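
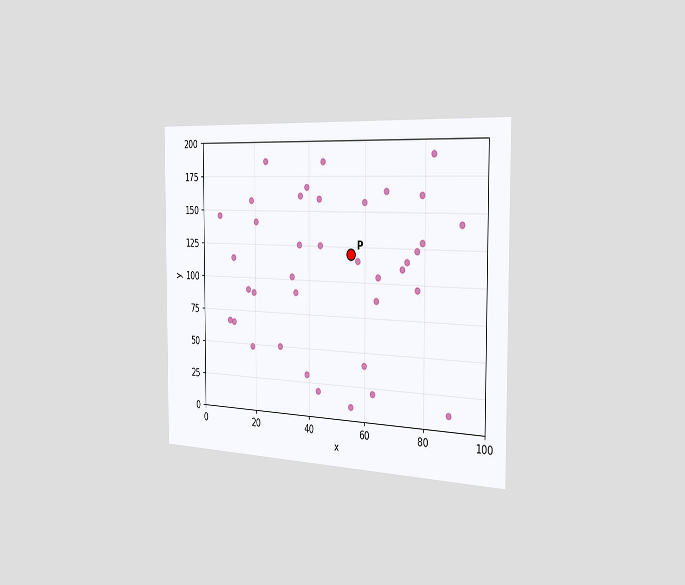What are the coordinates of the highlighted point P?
The chart is viewed slightly from the right. Following the gridlines from P to each axis, P sits at (55, 120).

(55, 120)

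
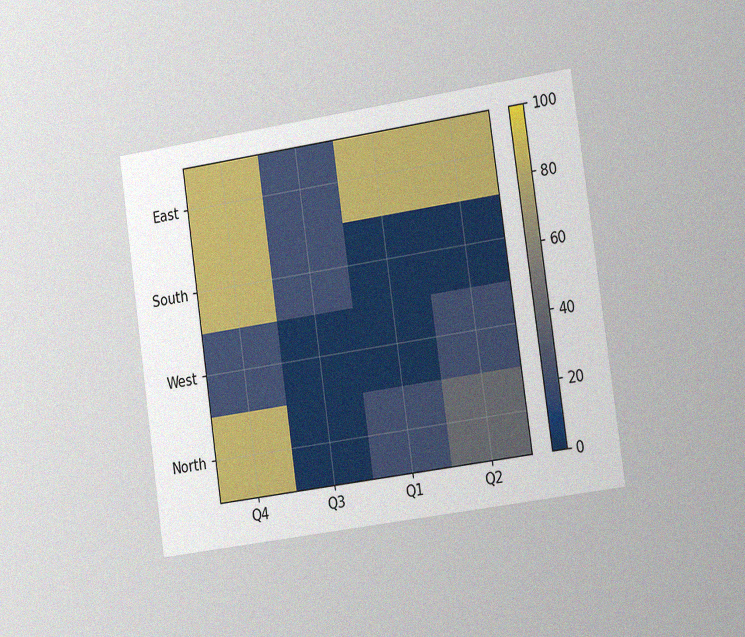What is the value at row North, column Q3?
0

The chart is tilted about 8° counter-clockwise and viewed slightly from the right, with some photo noise. Matching cell (North, Q3) against the colorbar gives 0.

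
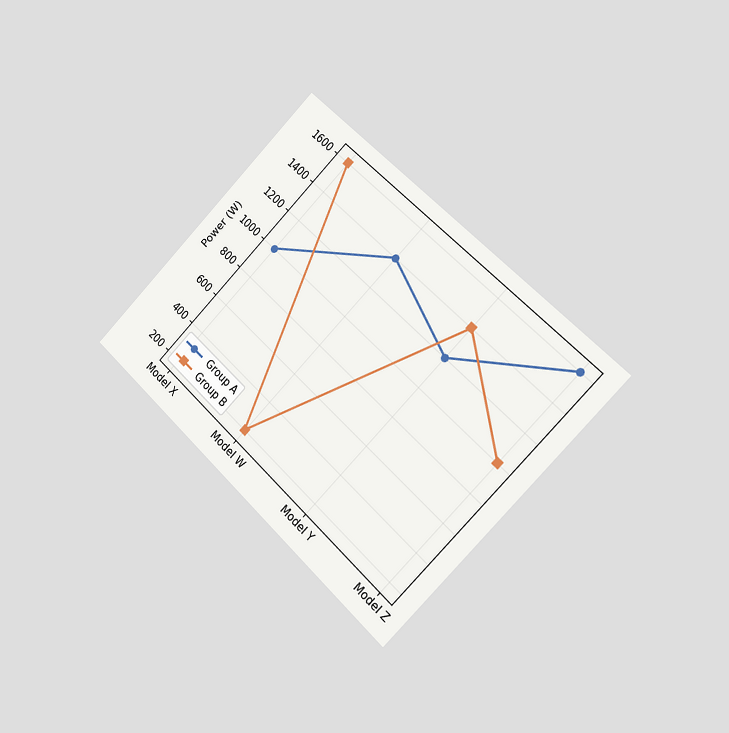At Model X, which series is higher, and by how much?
The chart is tilted about 45° clockwise and viewed slightly from the right. At Model X, Group B sits above the other line by 600W.

Group B, by 600W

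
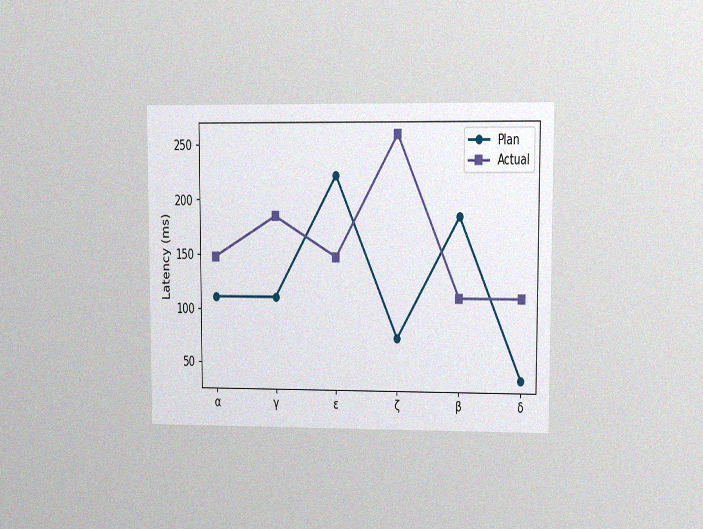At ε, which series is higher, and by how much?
Plan, by 74ms

The chart is viewed at a slight angle, with some photo noise. At ε, Plan sits above the other line by 74ms.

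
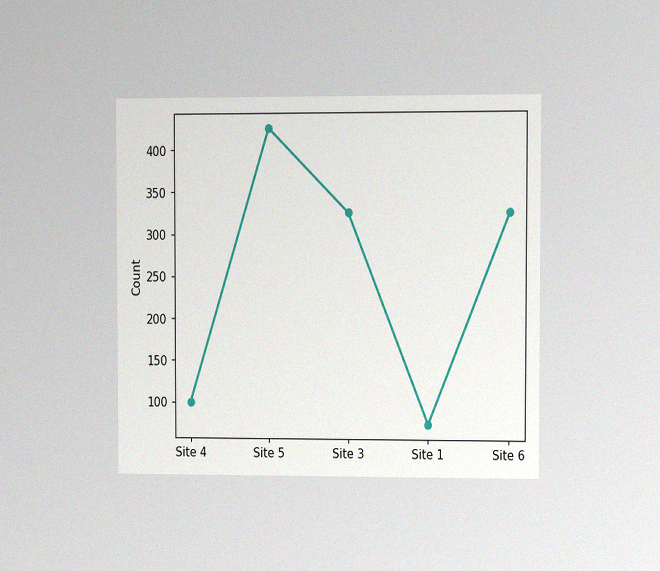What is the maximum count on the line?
425

The chart is viewed at a slight angle, with some photo noise. The highest point is at Site 5, and reading across to the y-axis gives 425.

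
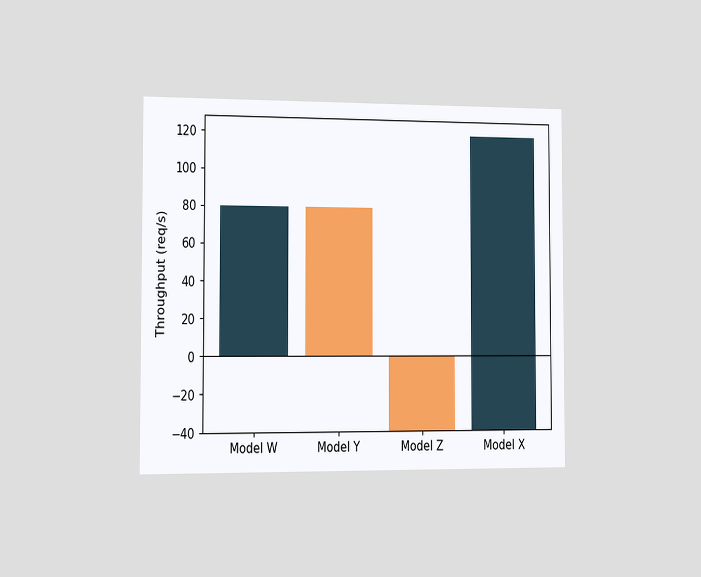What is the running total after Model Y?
0req/s

The chart is viewed slightly from the left. After Model Y the running total reaches 0req/s.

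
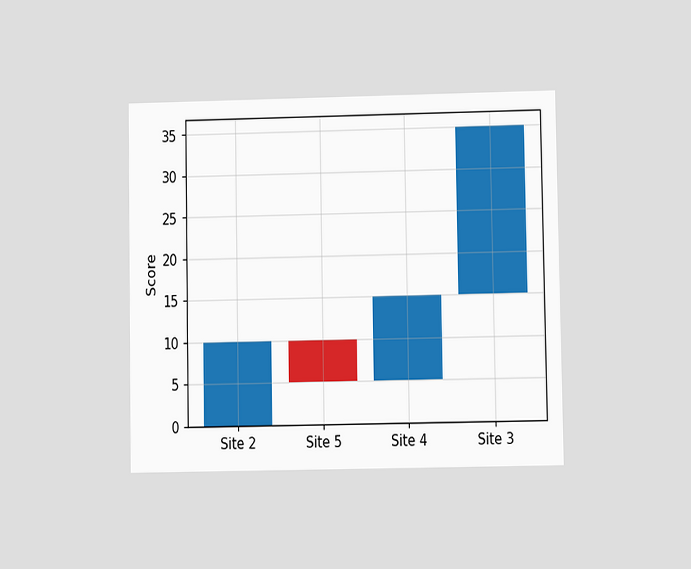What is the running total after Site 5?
5

The chart is viewed at a slight angle. After Site 5 the running total reaches 5.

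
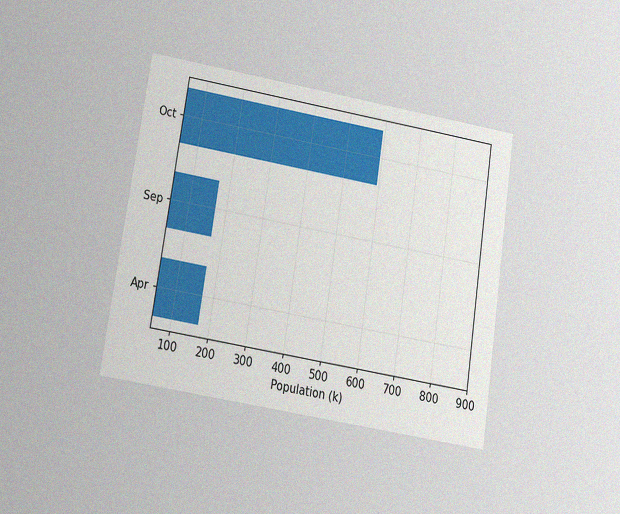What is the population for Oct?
The chart is tilted about 9° clockwise and viewed slightly from below, with some photo noise. Reading along the chart's x-axis, the Oct bar reaches 595k.

595k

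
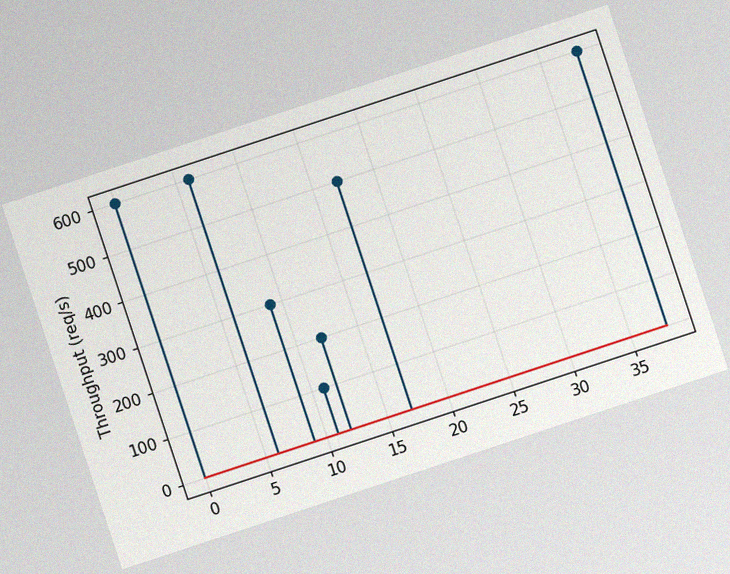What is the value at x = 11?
The chart is tilted about 18° counter-clockwise, with some photo noise. The stem at x=11 reaches 100req/s.

100req/s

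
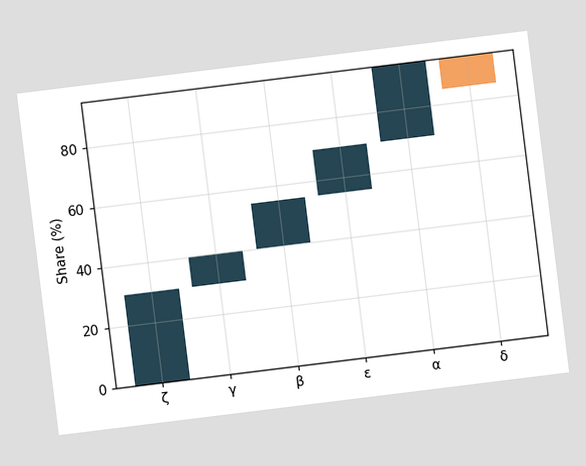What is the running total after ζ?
The chart is tilted about 7° counter-clockwise. After ζ the running total reaches 30%.

30%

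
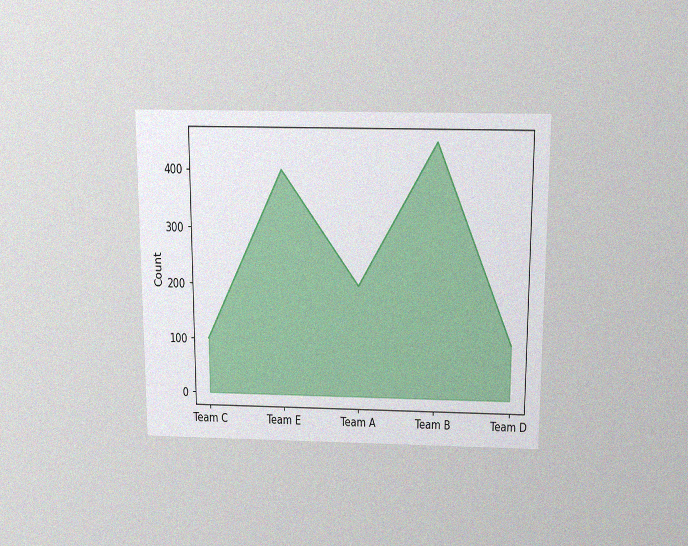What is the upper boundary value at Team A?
The chart is viewed slightly from above, with some photo noise. At Team A the upper boundary is at 200.

200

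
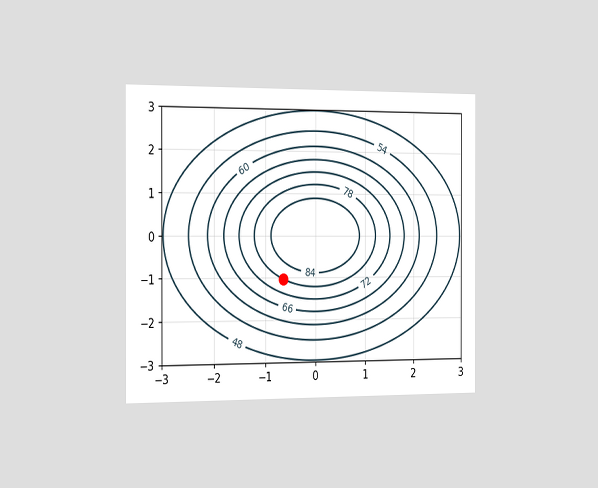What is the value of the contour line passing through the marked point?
The chart is viewed slightly from the left. The marked point sits on the contour labelled 78.

78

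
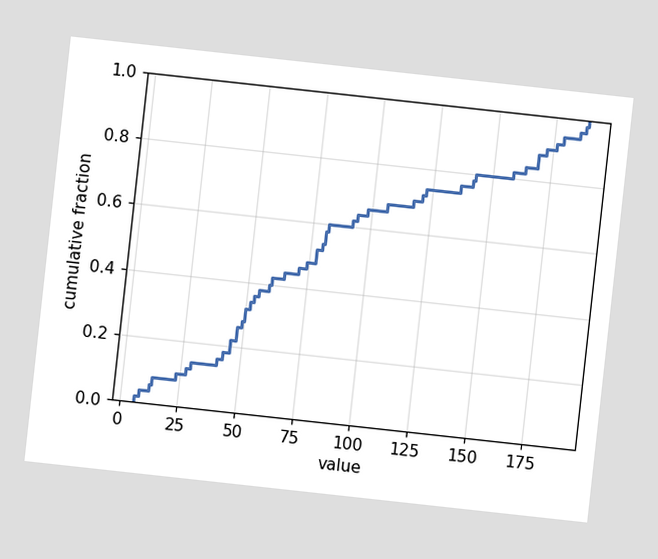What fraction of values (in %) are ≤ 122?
The chart is tilted about 6° clockwise. At x=122 the ECDF step is at 74%.

74%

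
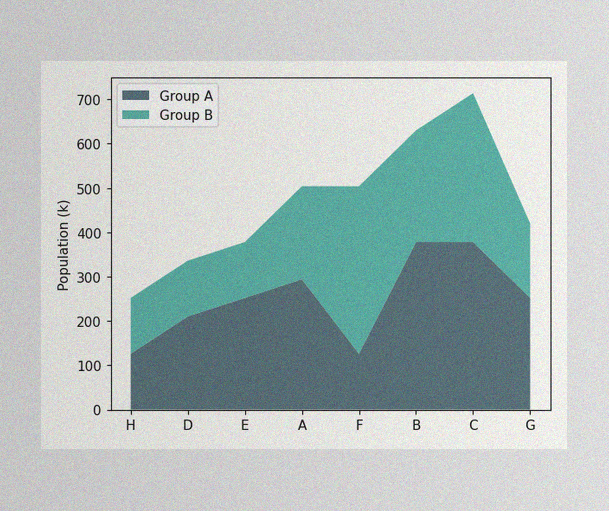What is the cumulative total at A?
The image has some photo noise and uneven lighting. The stacked total at A reaches 504k.

504k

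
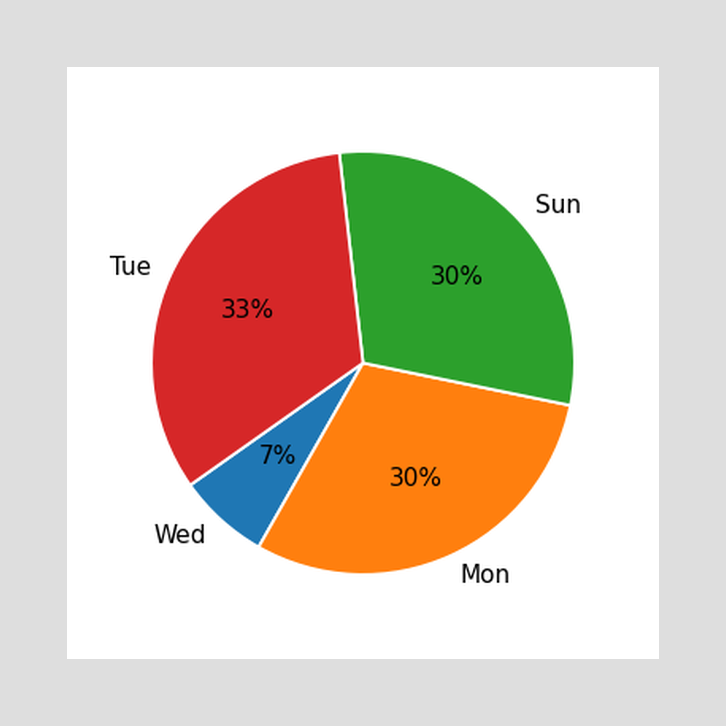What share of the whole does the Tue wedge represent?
The Tue slice takes up 33% of the pie.

33%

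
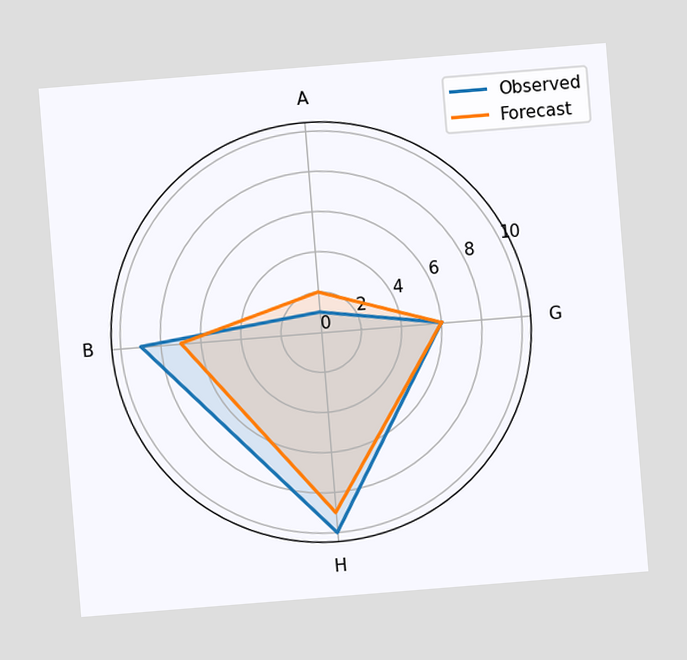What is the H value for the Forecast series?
The chart is tilted about 5° counter-clockwise. On the H axis, Forecast reaches 9.

9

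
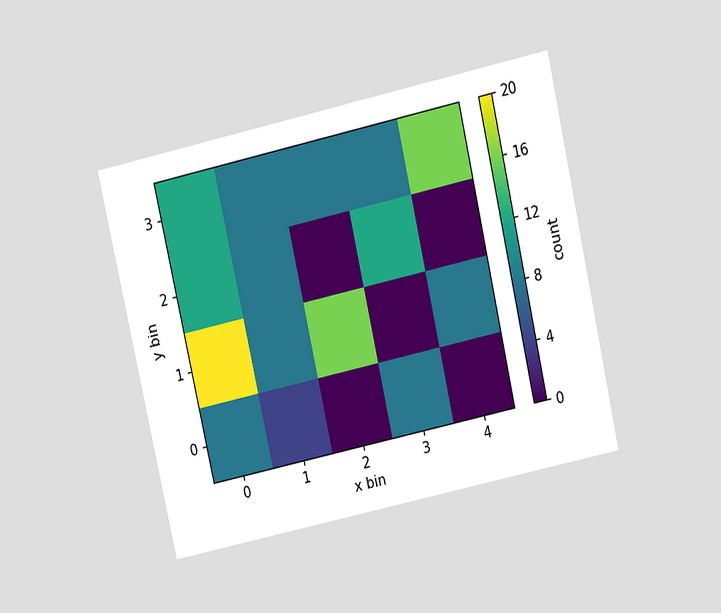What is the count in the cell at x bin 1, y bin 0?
The chart is tilted about 13° counter-clockwise and viewed slightly from above. Matching the cell (1, 0) against the colorbar gives 4.

4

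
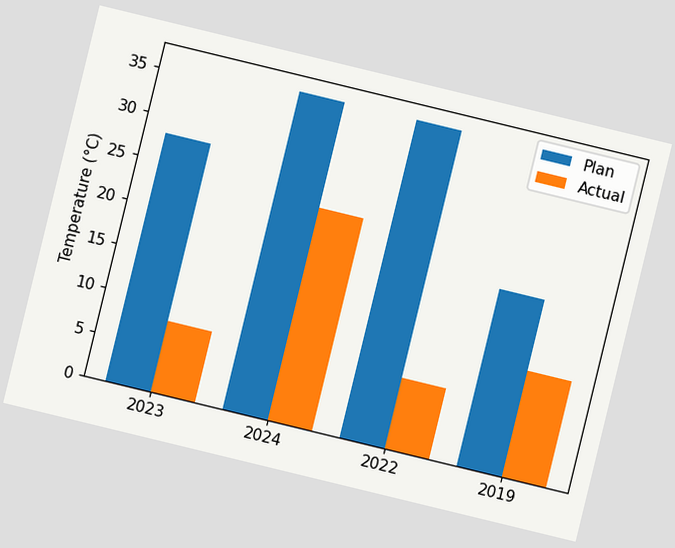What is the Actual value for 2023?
The chart is tilted about 14° clockwise. The Actual bar at 2023 reaches 8°C on the y-axis.

8°C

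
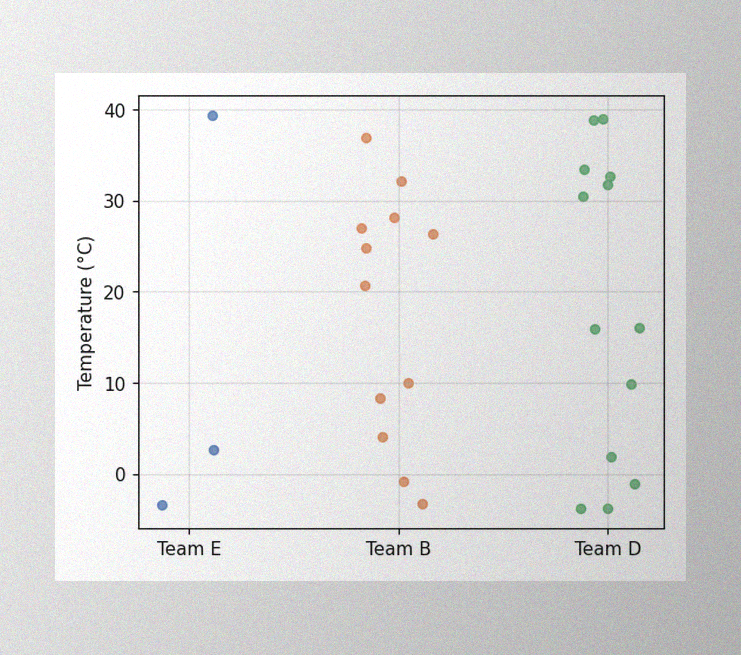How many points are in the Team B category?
12

The image has some photo noise and uneven lighting. Counting the markers in the Team B column gives 12.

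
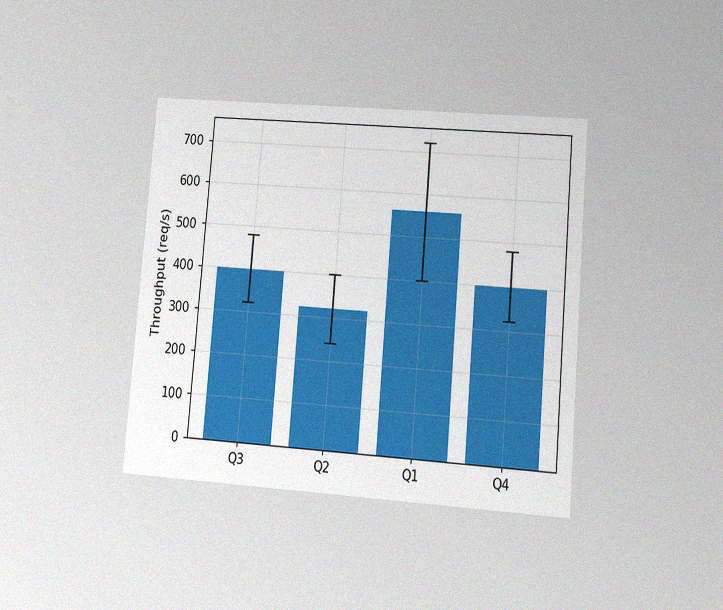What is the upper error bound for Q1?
720req/s

The chart is tilted about 5° clockwise and viewed at a slight angle, with some photo noise. The Q1 bar's upper whisker reaches 720req/s.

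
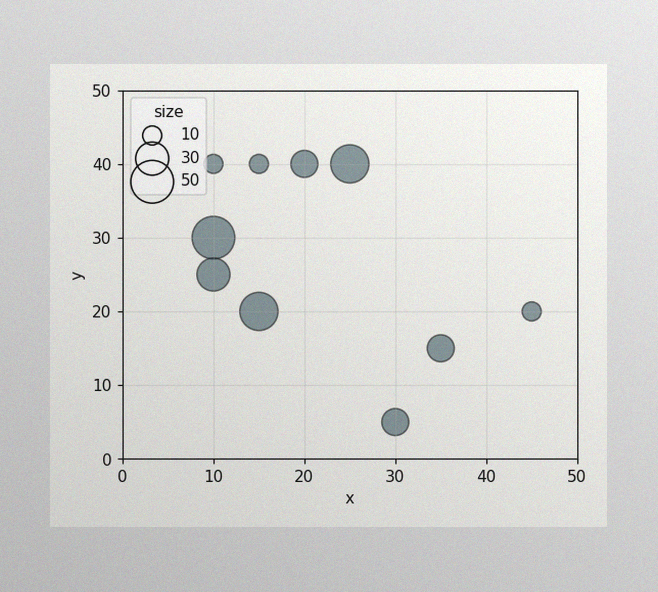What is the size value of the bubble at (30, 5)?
The image has some photo noise and uneven lighting. Matching the bubble at (30, 5) against the size legend gives 20.

20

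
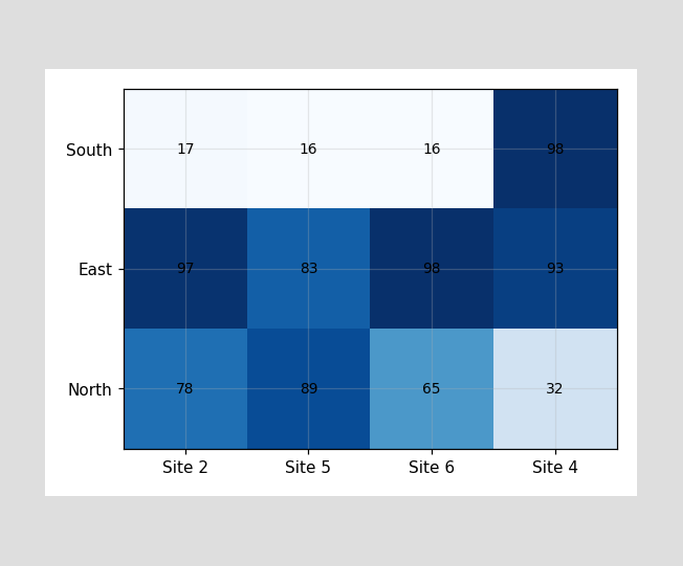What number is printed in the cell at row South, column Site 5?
16

The (South, Site 5) cell reads 16.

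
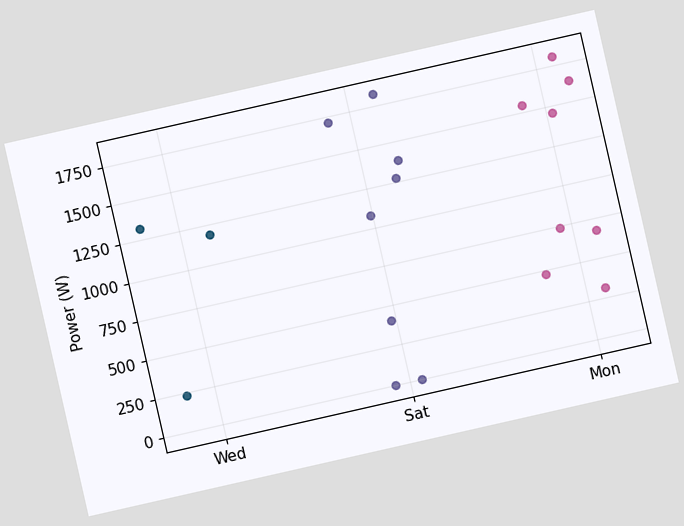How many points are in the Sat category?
8

The chart is tilted about 13° counter-clockwise. Counting the markers in the Sat column gives 8.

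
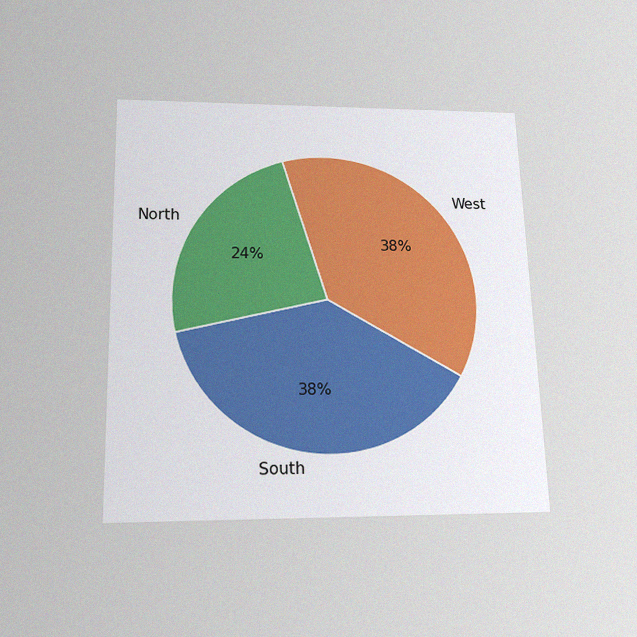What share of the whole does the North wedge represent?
The chart is viewed slightly from below, with some photo noise. The North slice takes up 24% of the pie.

24%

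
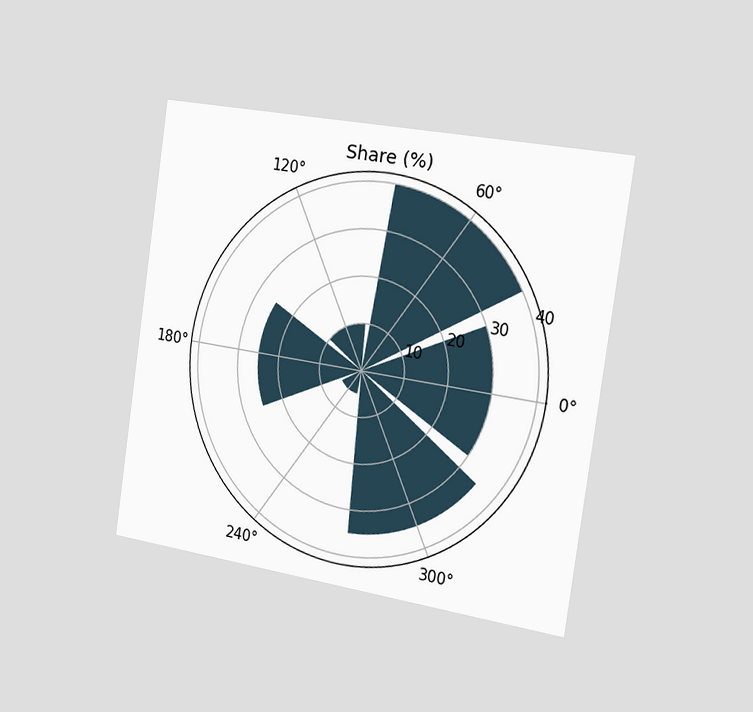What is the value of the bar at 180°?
25%

The chart is tilted about 8° clockwise and viewed slightly from the right. The bar at 180° reaches 25% on the radial axis.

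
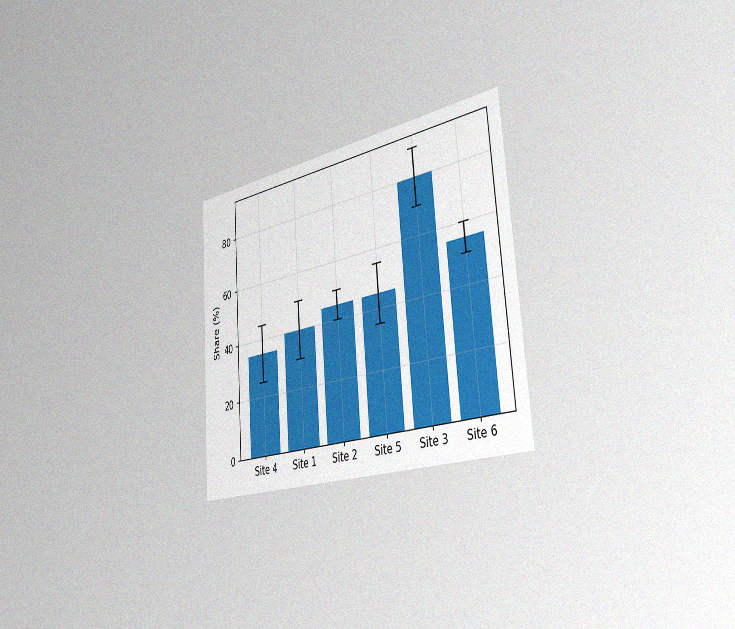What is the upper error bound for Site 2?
The chart is tilted about 4° counter-clockwise and viewed slightly from the right, with some photo noise. The Site 2 bar's upper whisker reaches 50%.

50%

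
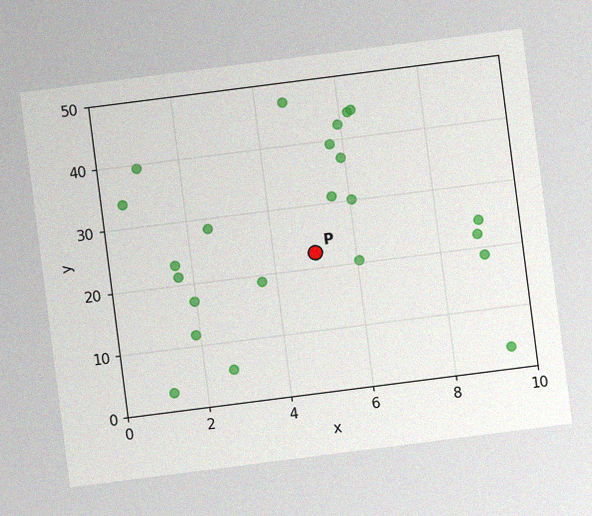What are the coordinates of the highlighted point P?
The chart is tilted about 7° counter-clockwise, with some photo noise. Following the gridlines from P to each axis, P sits at (5, 22.5).

(5, 22.5)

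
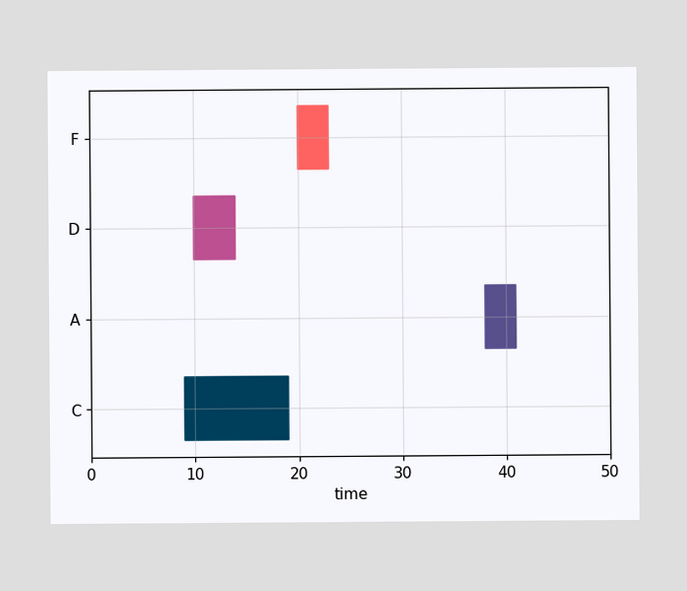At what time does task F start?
The F bar begins at t=20.

20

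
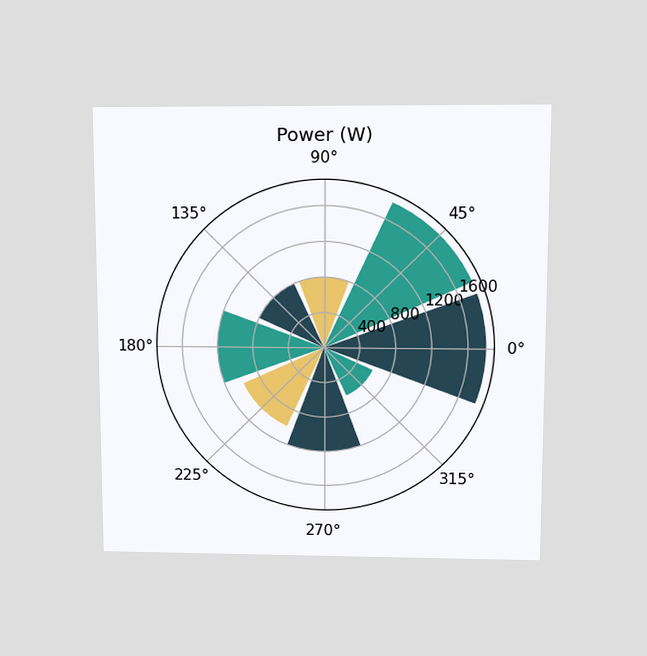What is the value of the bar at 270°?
The chart is viewed slightly from above. The bar at 270° reaches 1200W on the radial axis.

1200W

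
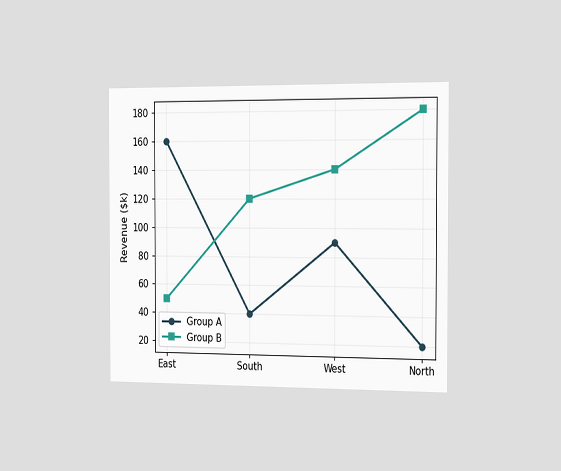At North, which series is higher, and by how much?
Group B, by $160k

The chart is viewed slightly from the right. At North, Group B sits above the other line by $160k.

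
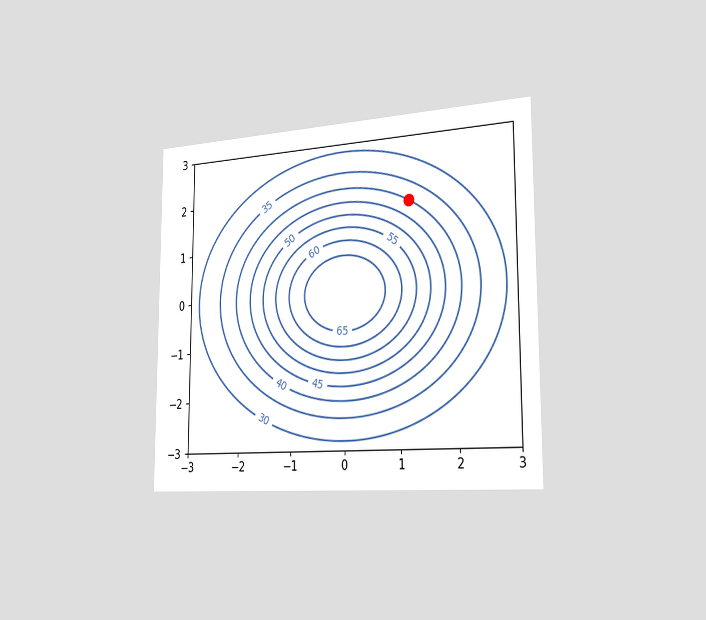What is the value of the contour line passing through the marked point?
40

The chart is viewed slightly from the right. The marked point sits on the contour labelled 40.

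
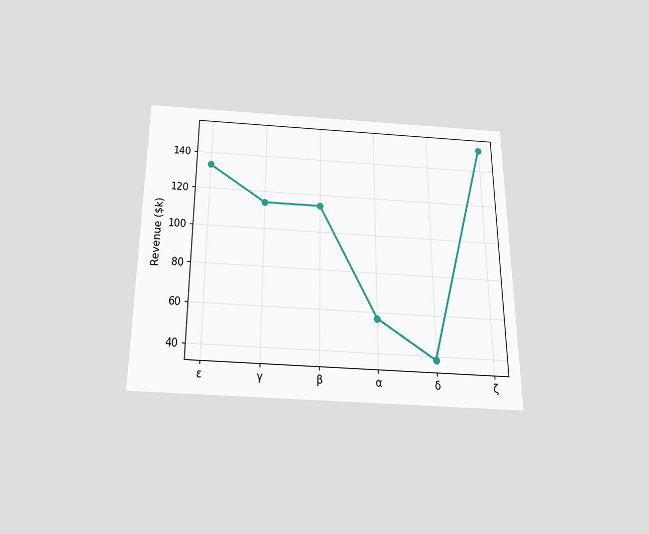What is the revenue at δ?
The chart is viewed slightly from below. At δ, the line is at $38k.

$38k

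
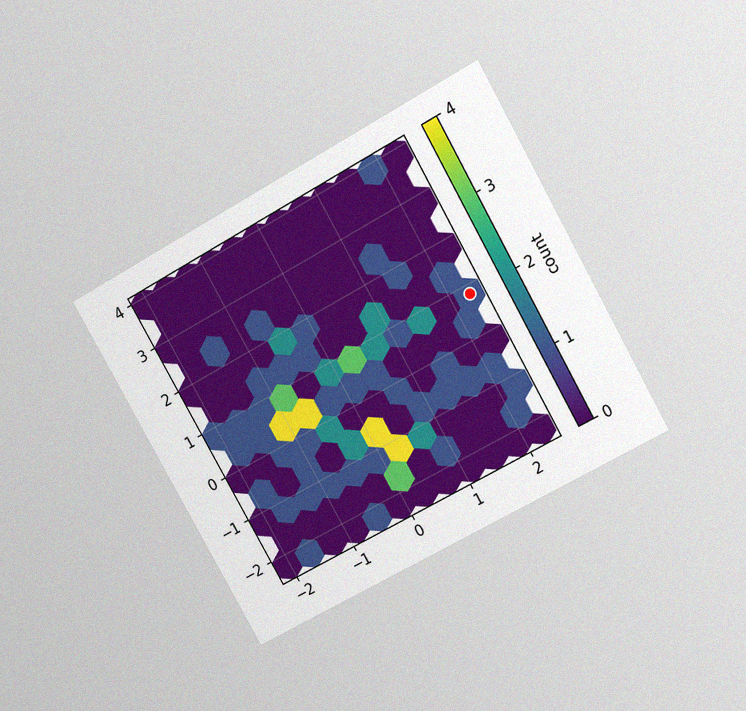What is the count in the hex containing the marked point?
The chart is tilted about 29° counter-clockwise and viewed at a slight angle, with some photo noise. The marked hex reads 1 on the colorbar.

1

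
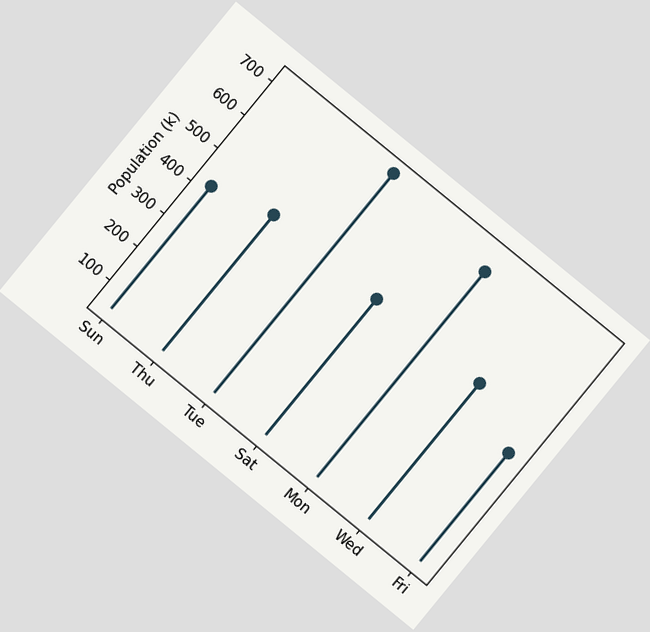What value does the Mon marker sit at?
672k

The chart is tilted about 39° clockwise. The Mon marker sits at 672k.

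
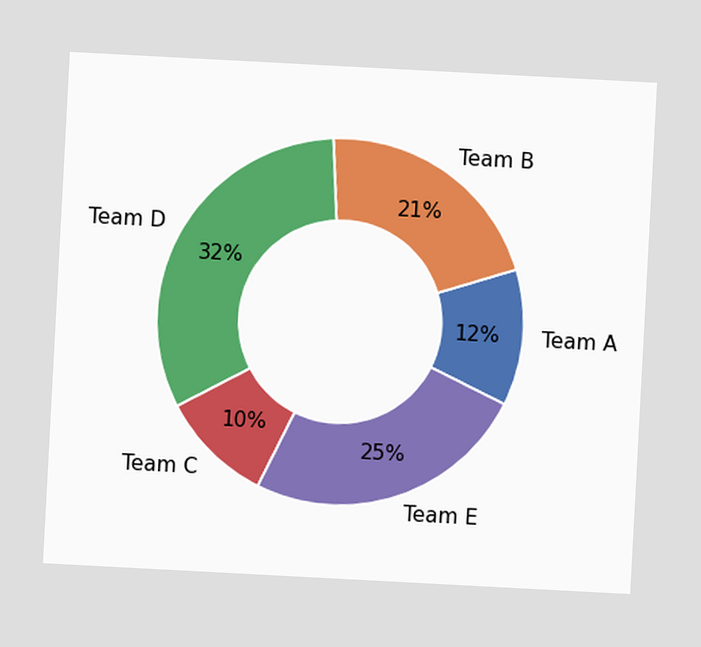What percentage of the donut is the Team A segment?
The chart is tilted about 3° clockwise. The Team A segment takes up 12% of the ring.

12%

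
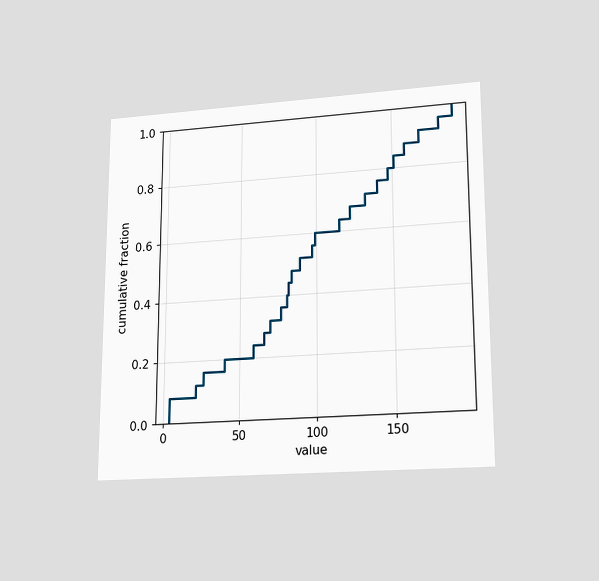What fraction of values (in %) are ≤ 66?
28%

The chart is viewed at a slight angle. At x=66 the ECDF step is at 28%.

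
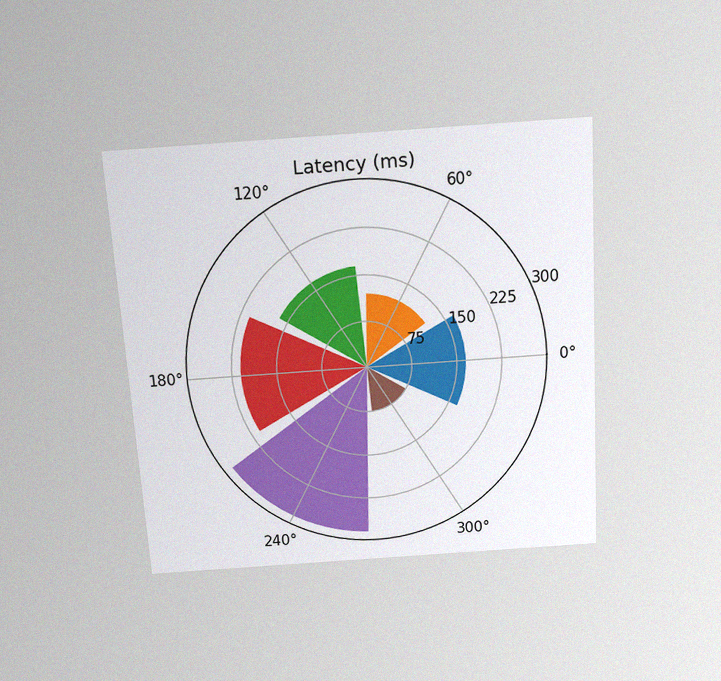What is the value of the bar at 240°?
The chart is tilted about 4° counter-clockwise and viewed slightly from above, with some photo noise. The bar at 240° reaches 285ms on the radial axis.

285ms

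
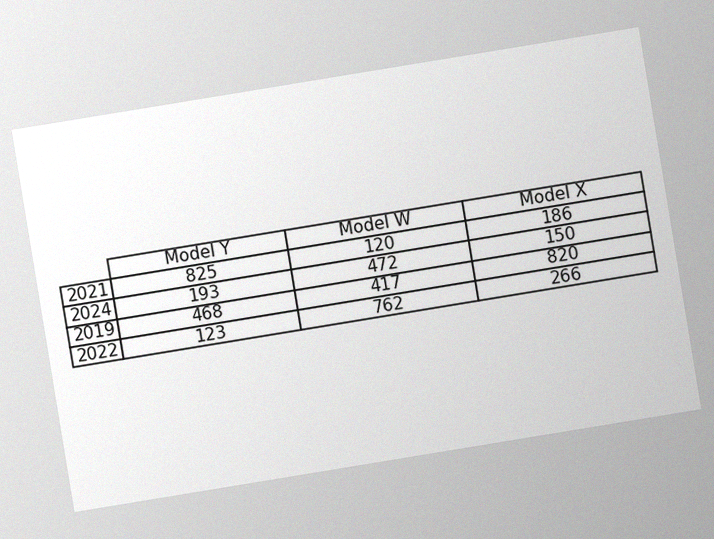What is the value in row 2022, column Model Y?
The chart is tilted about 9° counter-clockwise, with some photo noise. The (2022, Model Y) cell reads 123.

123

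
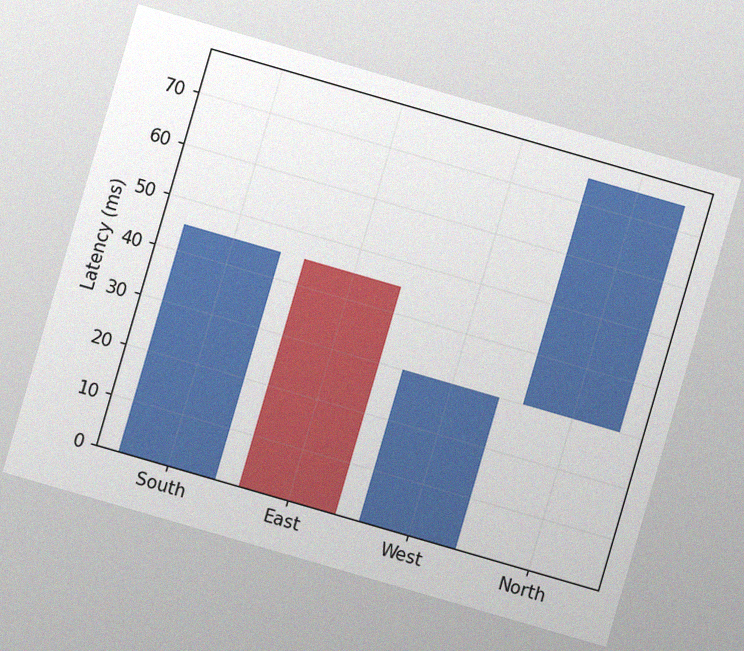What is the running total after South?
The chart is tilted about 16° clockwise, with some photo noise. After South the running total reaches 45ms.

45ms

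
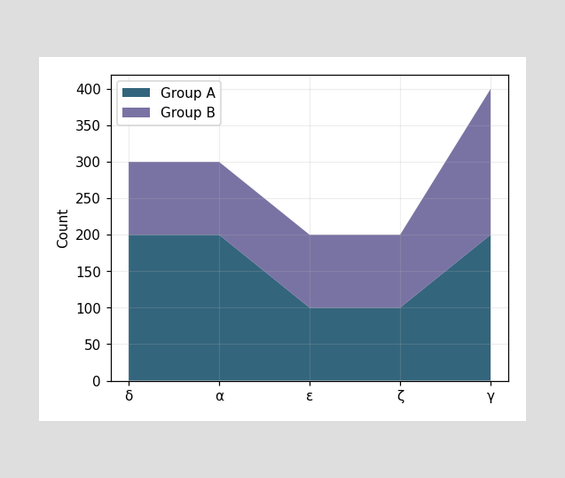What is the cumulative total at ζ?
200

The stacked total at ζ reaches 200.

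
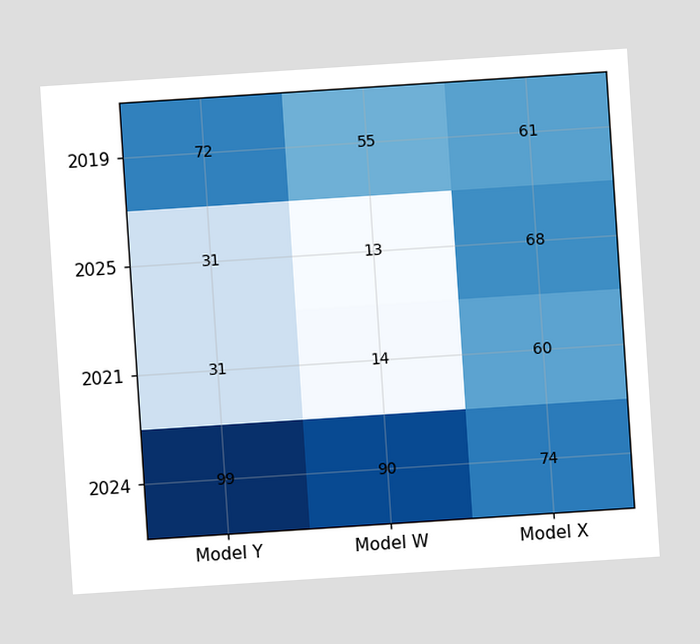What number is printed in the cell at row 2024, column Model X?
74

The chart is tilted about 4° counter-clockwise. The (2024, Model X) cell reads 74.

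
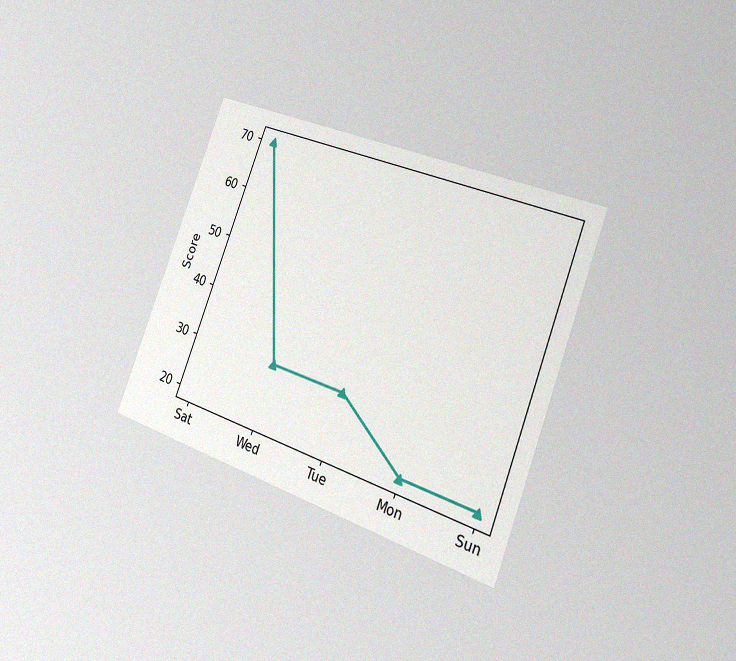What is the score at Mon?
20

The chart is tilted about 21° clockwise and viewed slightly from the right, with some photo noise. At Mon, the line is at 20.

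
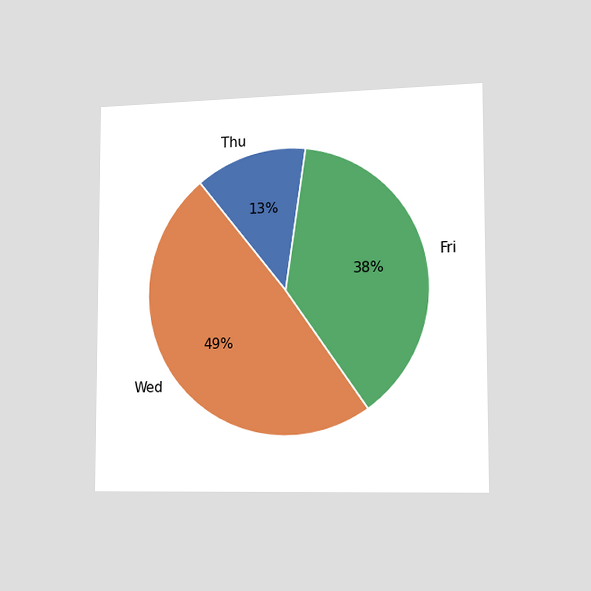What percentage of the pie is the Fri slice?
38%

The chart is viewed slightly from the right. The Fri slice takes up 38% of the pie.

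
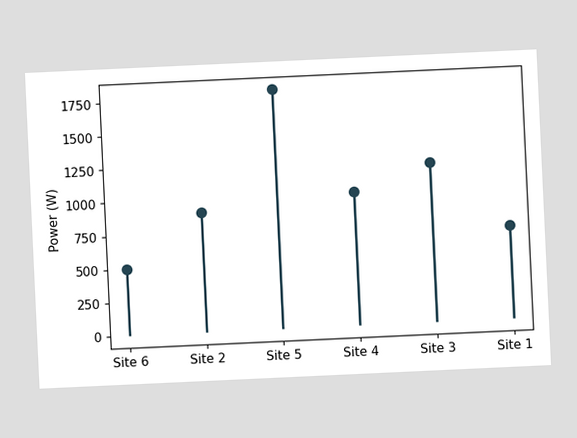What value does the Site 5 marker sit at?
The chart is tilted about 3° counter-clockwise. The Site 5 marker sits at 1800W.

1800W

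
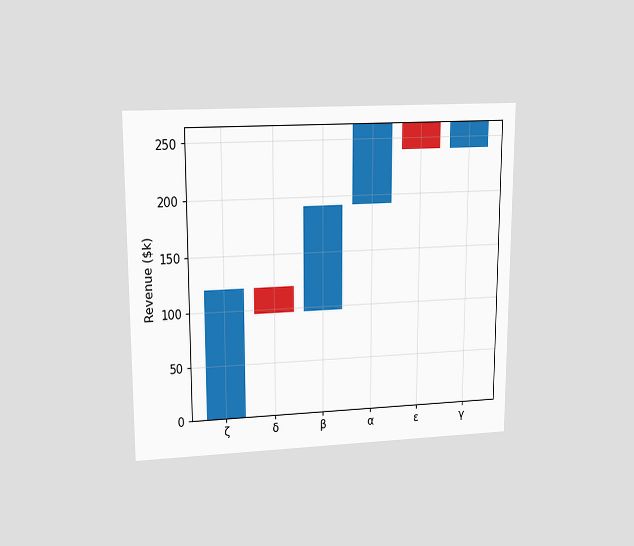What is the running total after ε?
$240k

The chart is viewed at a slight angle. After ε the running total reaches $240k.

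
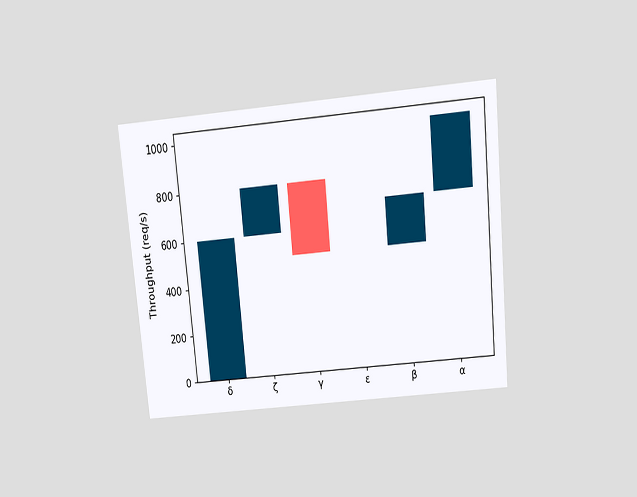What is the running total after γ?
The chart is tilted about 5° counter-clockwise and viewed slightly from above. After γ the running total reaches 500req/s.

500req/s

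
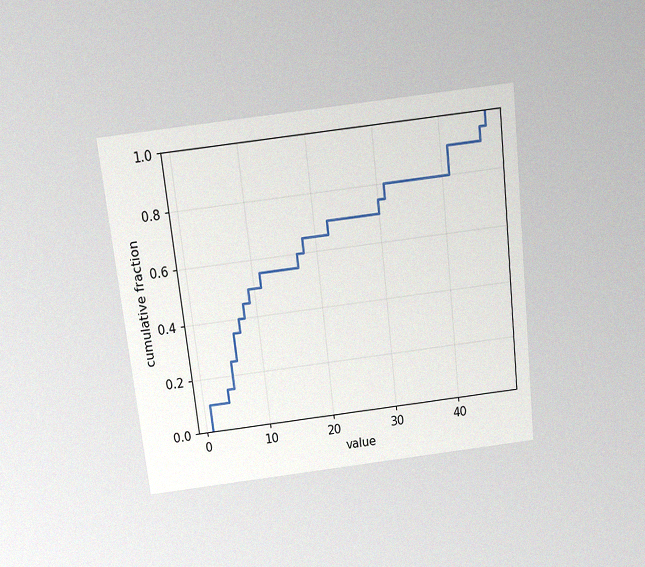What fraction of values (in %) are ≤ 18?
65%

The chart is tilted about 7° counter-clockwise and viewed slightly from above, with some photo noise. At x=18 the ECDF step is at 65%.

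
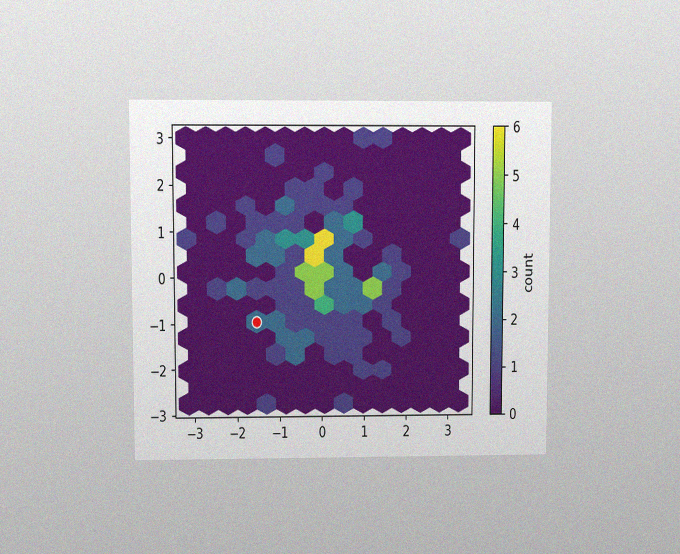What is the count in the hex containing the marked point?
2

The chart is viewed at a slight angle, with some photo noise. The marked hex reads 2 on the colorbar.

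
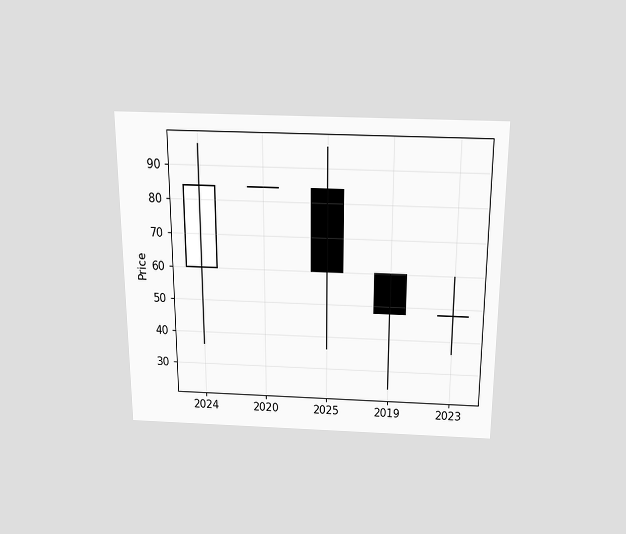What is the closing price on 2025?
The chart is viewed slightly from above. The 2025 candle closes at 60.

60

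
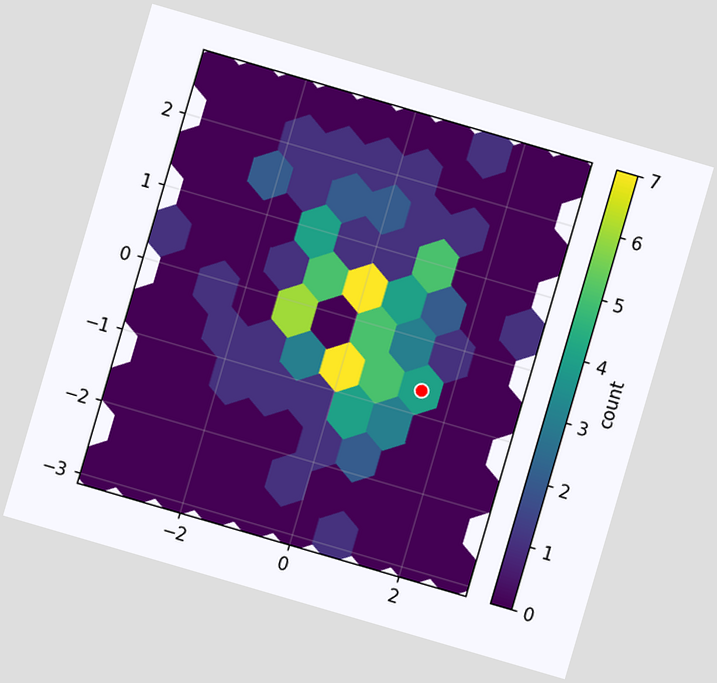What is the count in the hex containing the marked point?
4

The chart is tilted about 16° clockwise. The marked hex reads 4 on the colorbar.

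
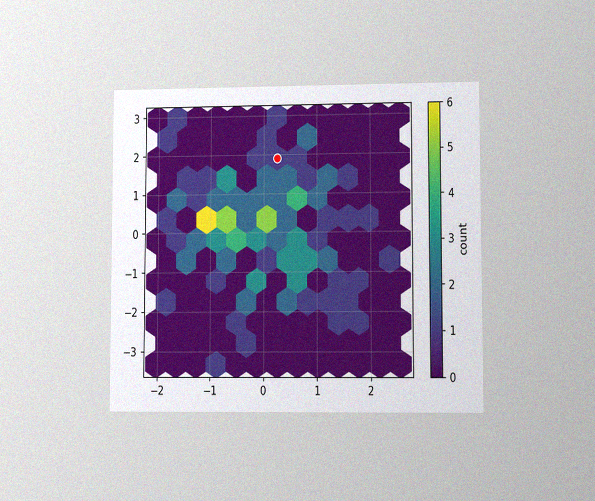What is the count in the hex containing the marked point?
The chart is viewed at a slight angle, with some photo noise. The marked hex reads 1 on the colorbar.

1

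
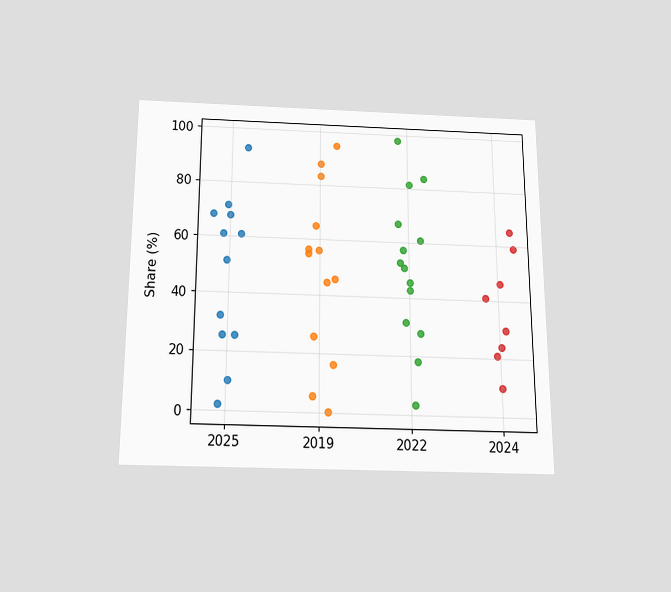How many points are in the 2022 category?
14

The chart is viewed slightly from below. Counting the markers in the 2022 column gives 14.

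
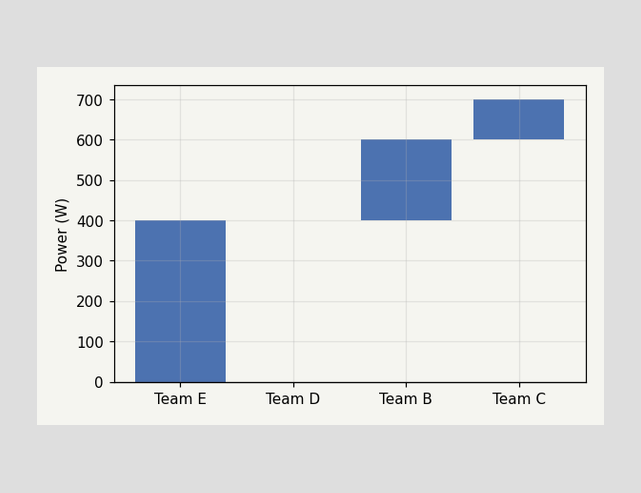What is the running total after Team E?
400W

After Team E the running total reaches 400W.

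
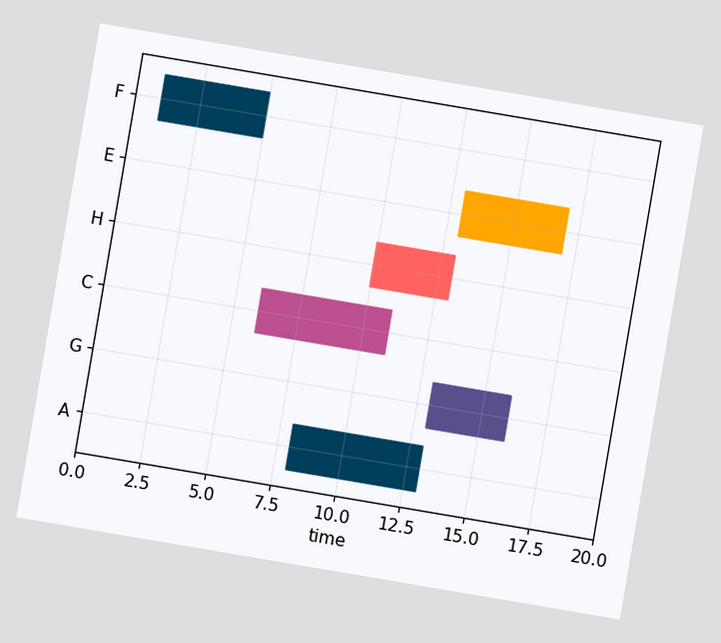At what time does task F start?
1

The chart is tilted about 10° clockwise. The F bar begins at t=1.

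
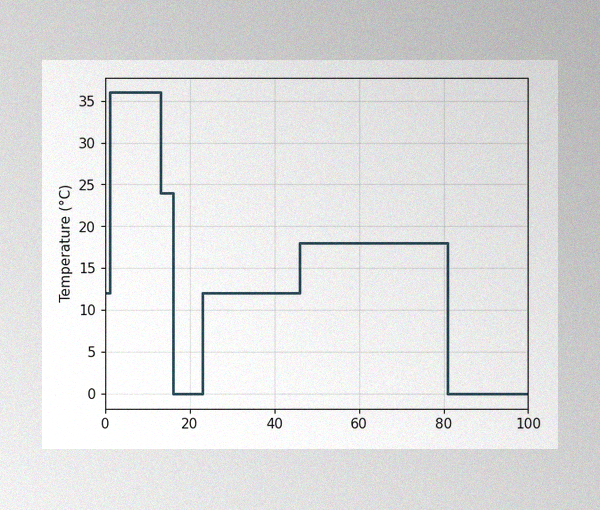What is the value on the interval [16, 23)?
The image has some photo noise and uneven lighting. On [16, 23) the step sits at 0°C.

0°C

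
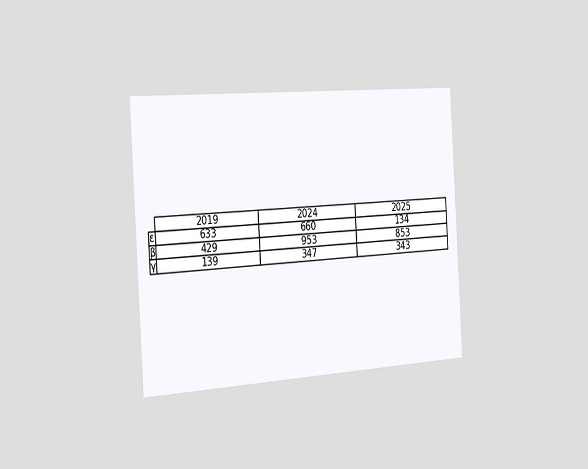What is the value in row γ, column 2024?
347

The chart is tilted about 3° counter-clockwise and viewed slightly from the left. The (γ, 2024) cell reads 347.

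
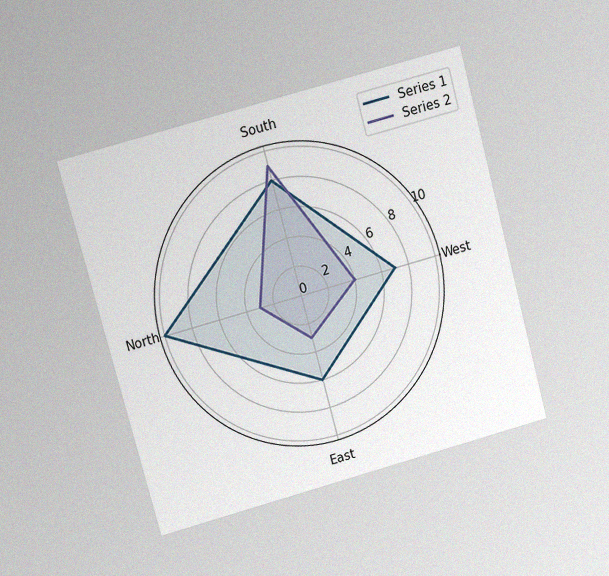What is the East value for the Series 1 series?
The chart is tilted about 15° counter-clockwise and viewed at a slight angle, with some photo noise. On the East axis, Series 1 reaches 6.

6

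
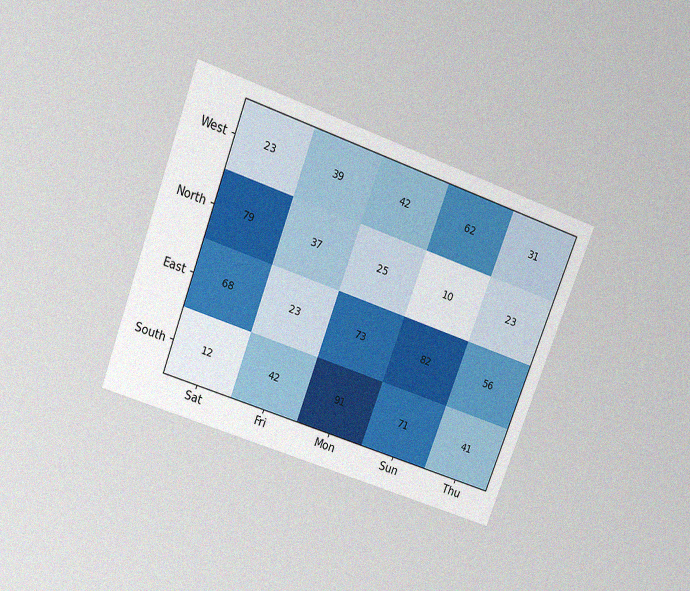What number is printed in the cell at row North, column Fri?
37

The chart is tilted about 21° clockwise and viewed slightly from above, with some photo noise. The (North, Fri) cell reads 37.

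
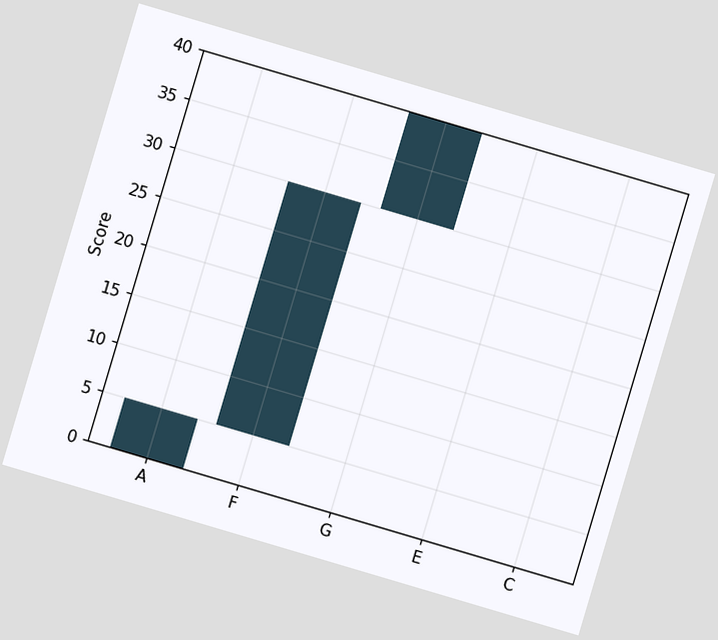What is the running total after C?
The chart is tilted about 17° clockwise. After C the running total reaches 40.

40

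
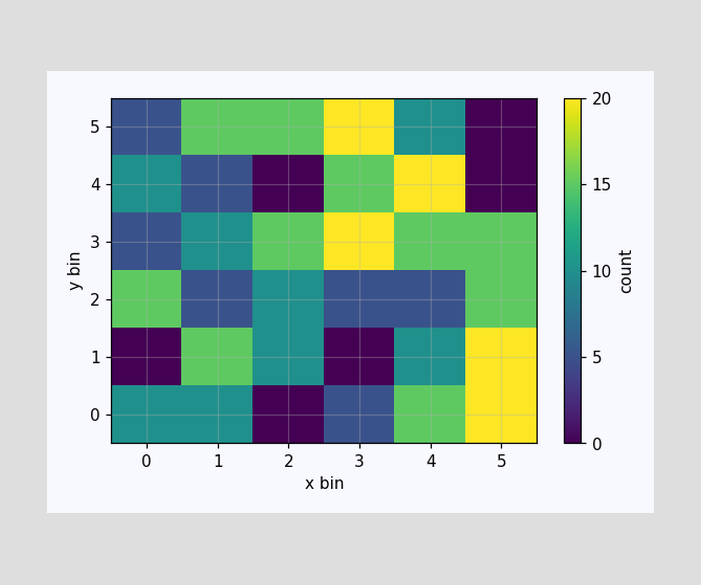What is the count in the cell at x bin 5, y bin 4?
Matching the cell (5, 4) against the colorbar gives 0.

0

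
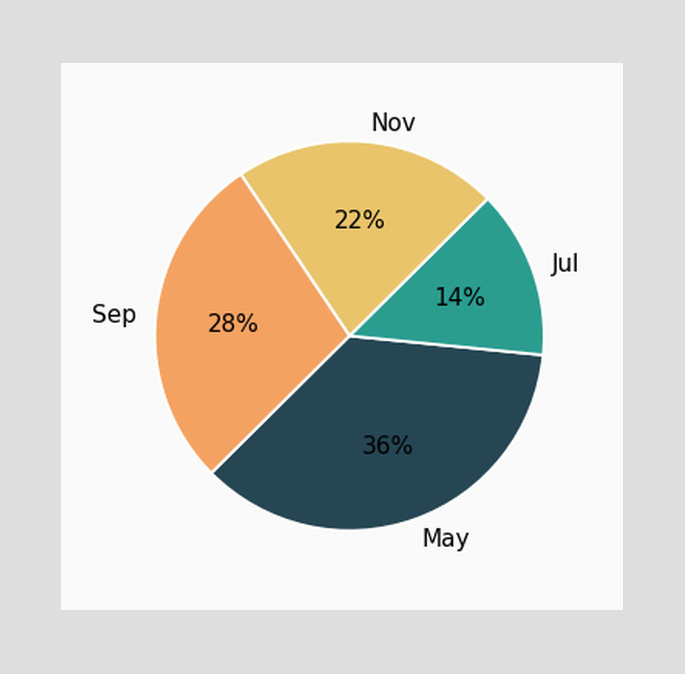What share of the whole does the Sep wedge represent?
28%

The Sep slice takes up 28% of the pie.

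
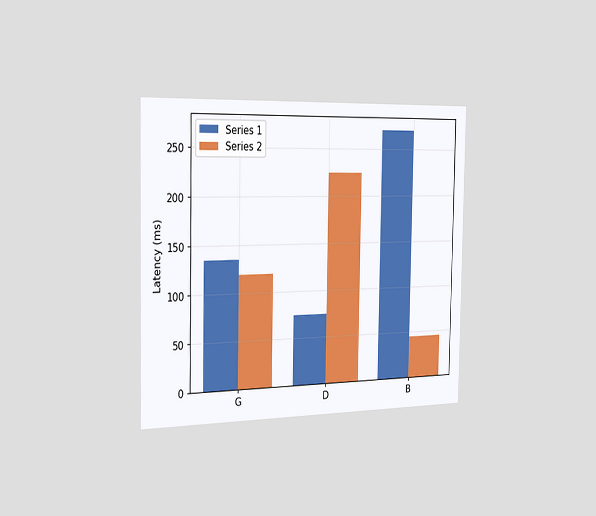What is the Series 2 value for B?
The chart is viewed slightly from the left. The Series 2 bar at B reaches 45ms on the y-axis.

45ms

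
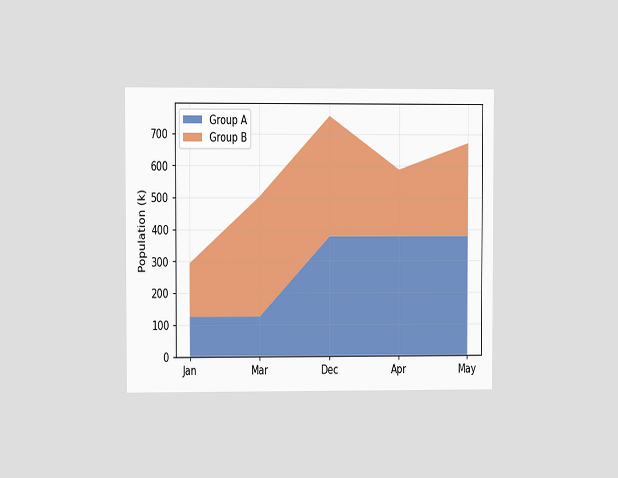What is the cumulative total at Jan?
The chart is viewed at a slight angle. The stacked total at Jan reaches 294k.

294k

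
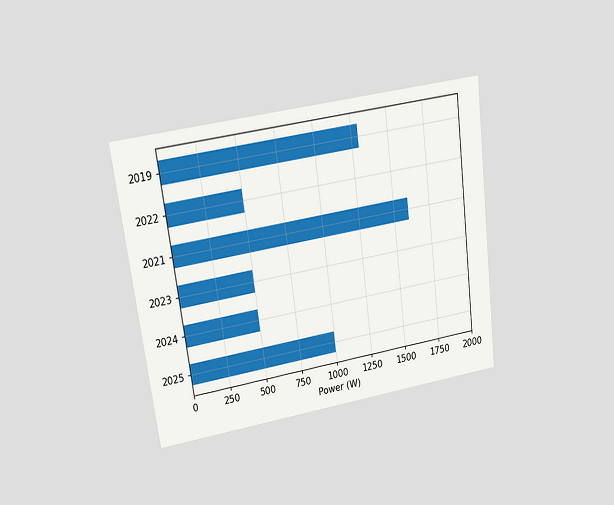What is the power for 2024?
500W

The chart is tilted about 8° counter-clockwise and viewed at a slight angle. Reading along the chart's x-axis, the 2024 bar reaches 500W.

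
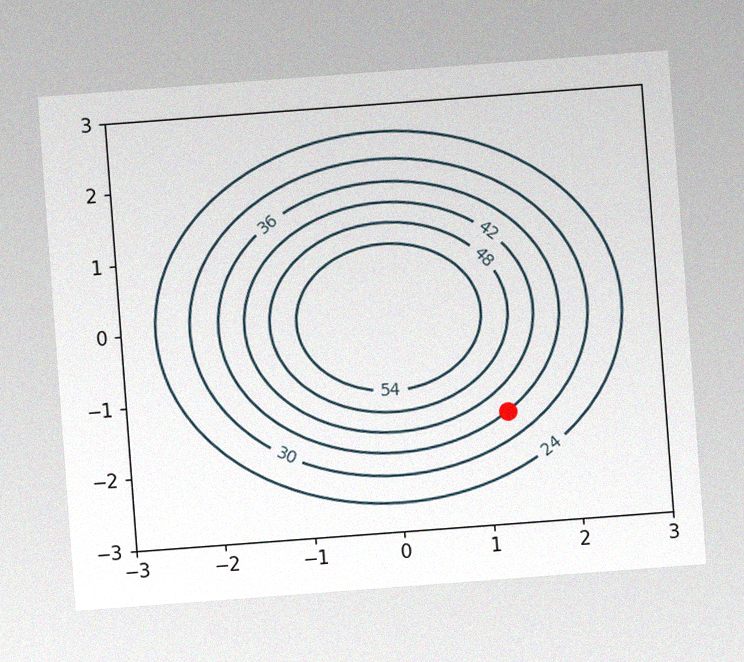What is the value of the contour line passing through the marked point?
The chart is tilted about 4° counter-clockwise, with some photo noise. The marked point sits on the contour labelled 36.

36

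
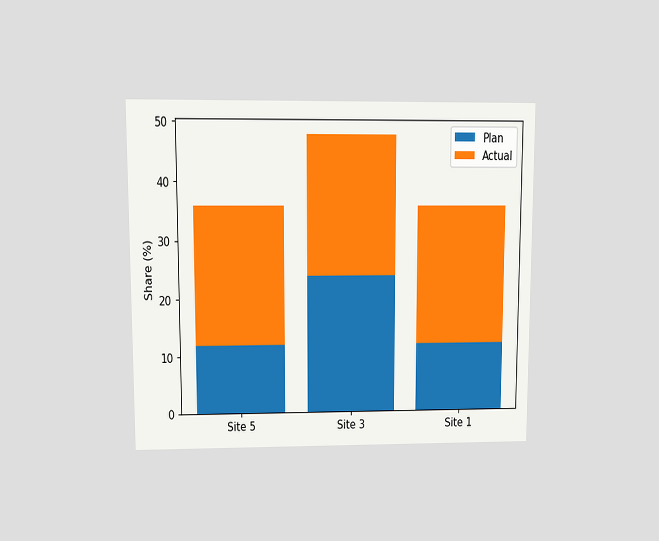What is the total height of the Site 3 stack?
The chart is viewed at a slight angle. The Site 3 stack's top reaches 48% on the y-axis.

48%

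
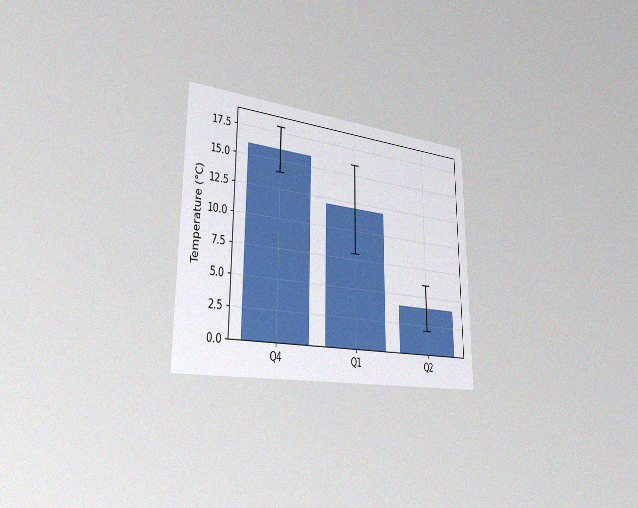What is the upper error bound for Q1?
16°C

The chart is viewed slightly from the left, with some photo noise. The Q1 bar's upper whisker reaches 16°C.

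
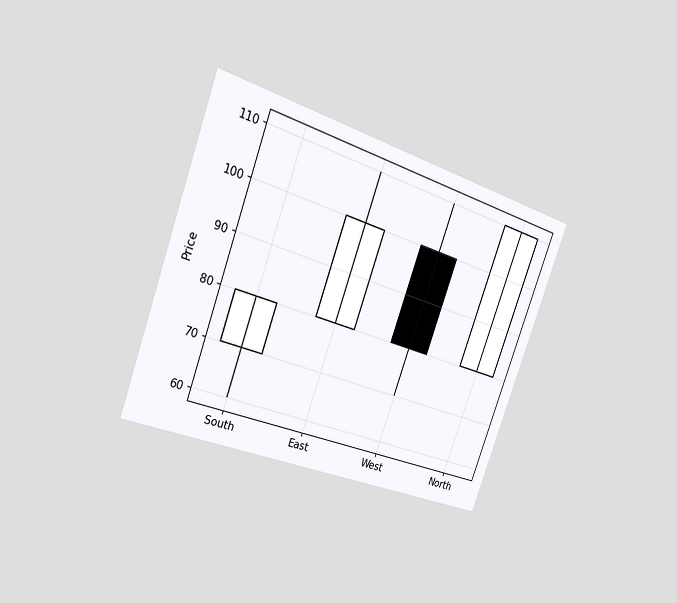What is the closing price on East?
100

The chart is tilted about 20° clockwise and viewed slightly from the left. The East candle closes at 100.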